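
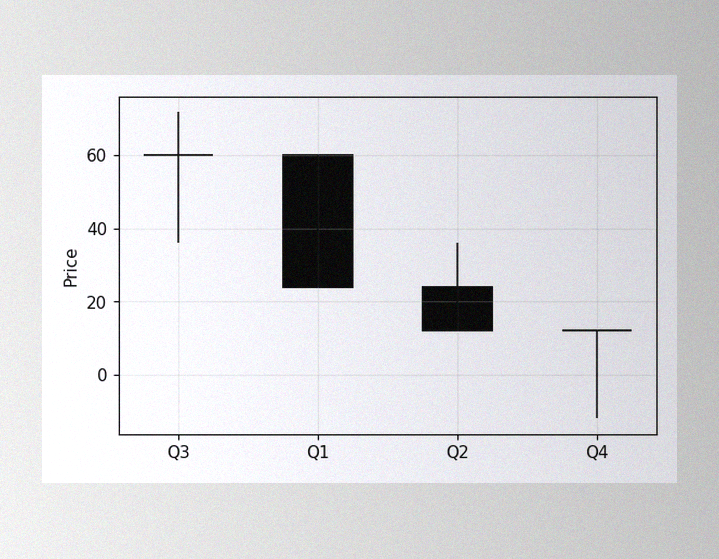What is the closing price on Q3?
The image has some photo noise and uneven lighting. The Q3 candle closes at 60.

60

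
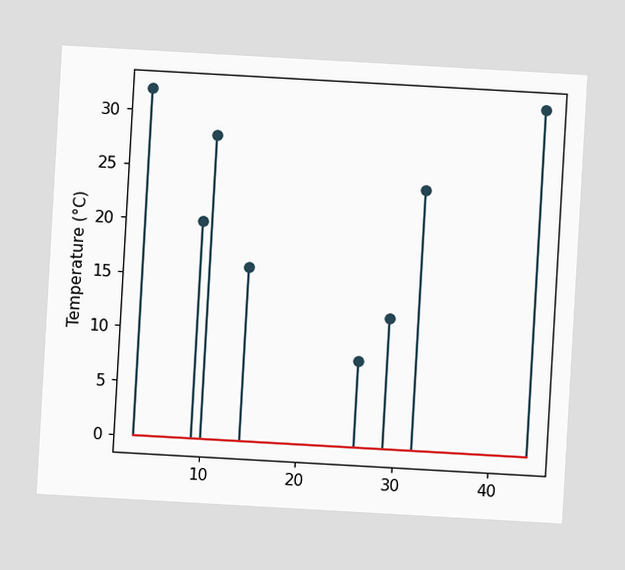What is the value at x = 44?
The chart is tilted about 3° clockwise. The stem at x=44 reaches 32°C.

32°C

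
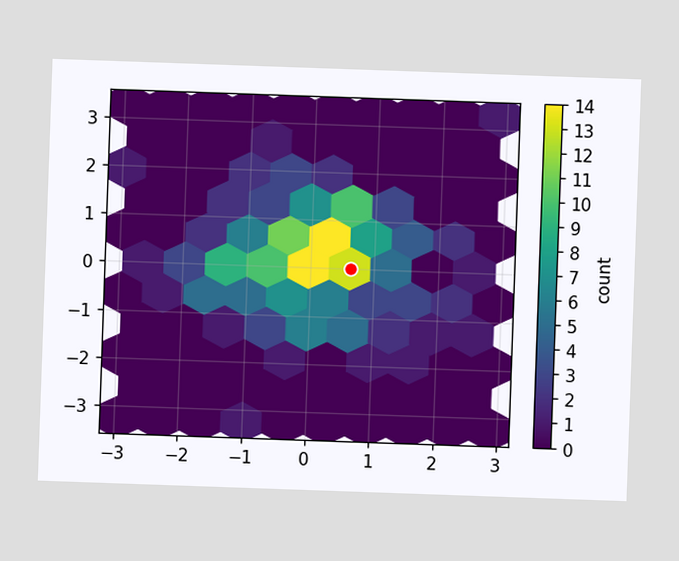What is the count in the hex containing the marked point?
13

The chart is tilted about 2° clockwise. The marked hex reads 13 on the colorbar.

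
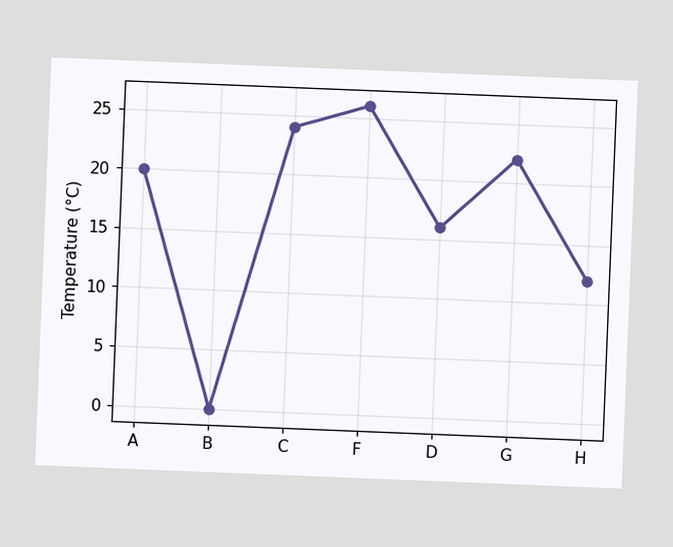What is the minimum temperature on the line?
0°C

The chart is tilted about 2° clockwise. The lowest point is at B, and reading across to the y-axis gives 0°C.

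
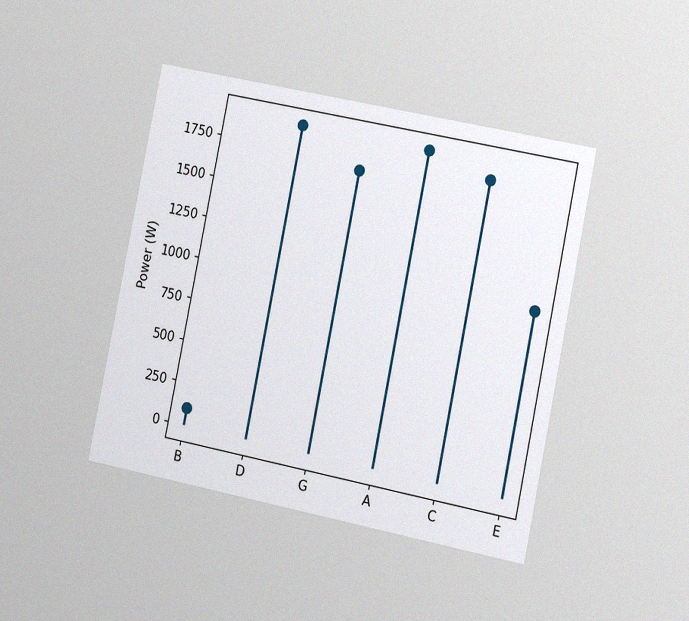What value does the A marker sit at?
1900W

The chart is tilted about 11° clockwise and viewed slightly from the right, with some photo noise. The A marker sits at 1900W.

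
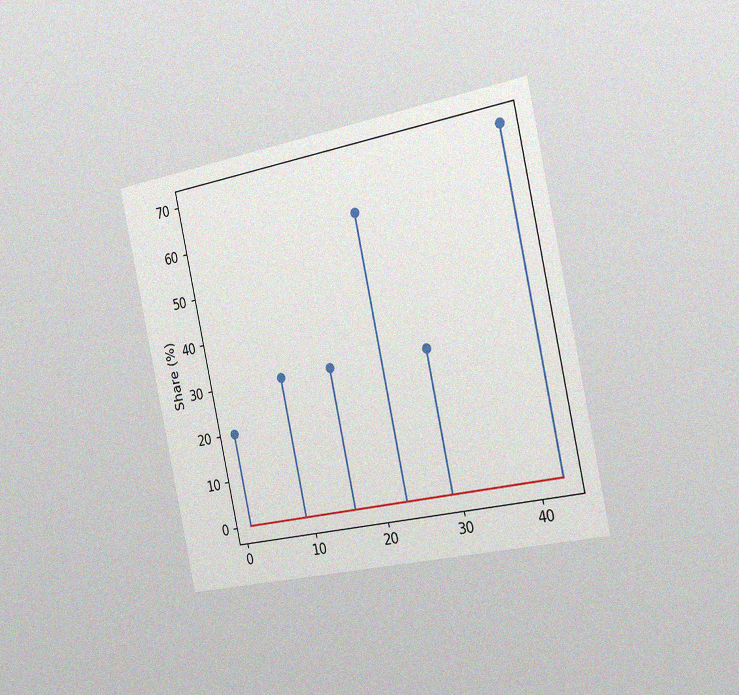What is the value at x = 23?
The chart is tilted about 12° counter-clockwise and viewed slightly from the right, with some photo noise. The stem at x=23 reaches 60%.

60%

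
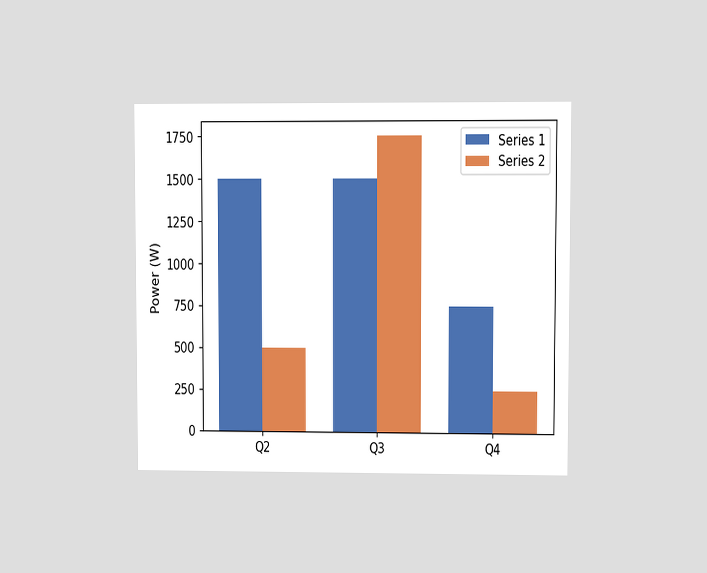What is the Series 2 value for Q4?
The chart is viewed at a slight angle. The Series 2 bar at Q4 reaches 250W on the y-axis.

250W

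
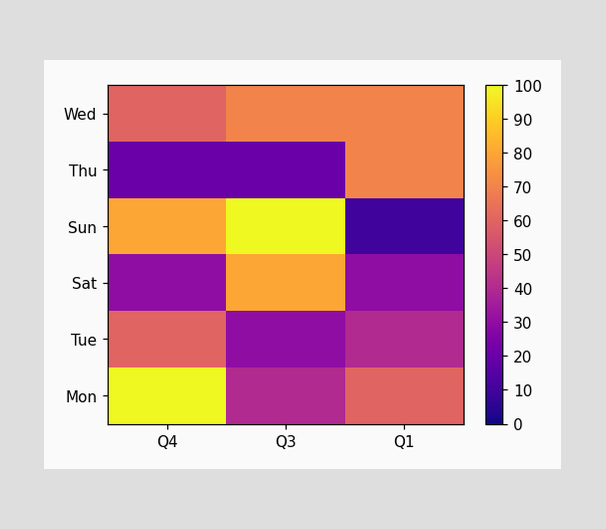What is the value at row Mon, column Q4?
Matching cell (Mon, Q4) against the colorbar gives 100.

100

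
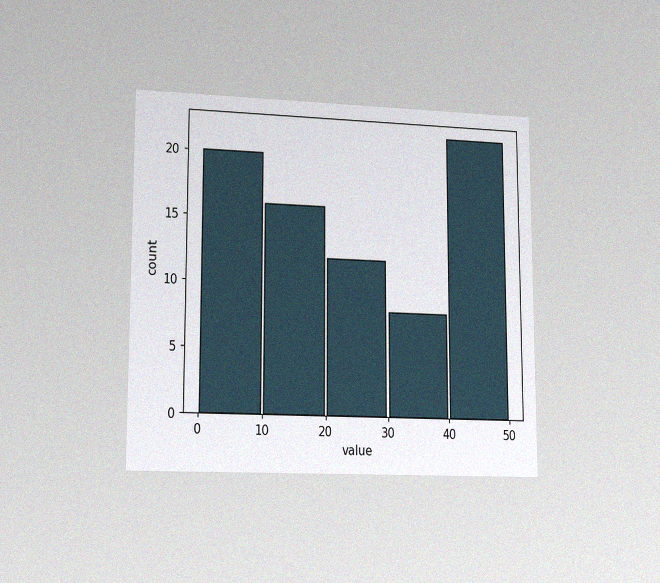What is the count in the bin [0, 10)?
The chart is viewed at a slight angle, with some photo noise. The [0, 10) bin has height 20.

20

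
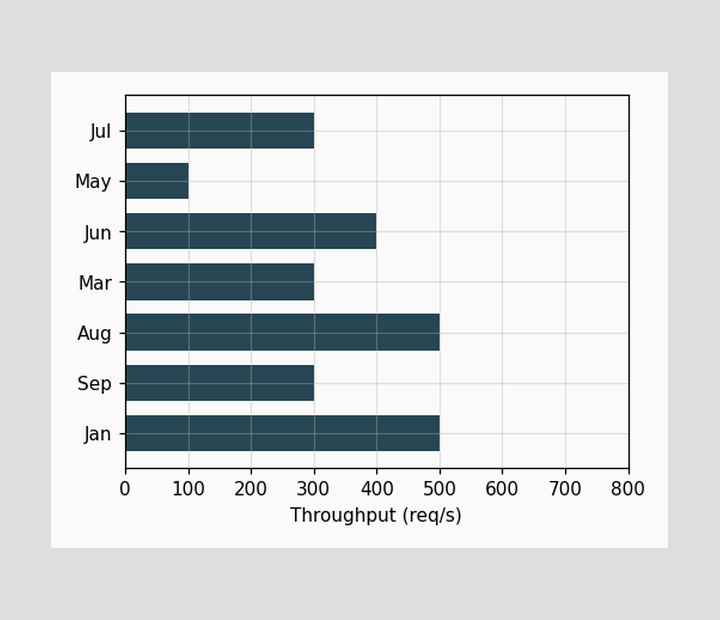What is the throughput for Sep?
300req/s

Reading along the chart's x-axis, the Sep bar reaches 300req/s.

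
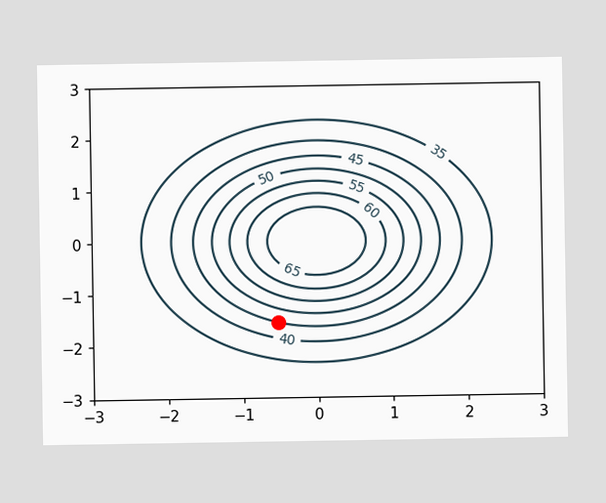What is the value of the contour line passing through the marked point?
The marked point sits on the contour labelled 45.

45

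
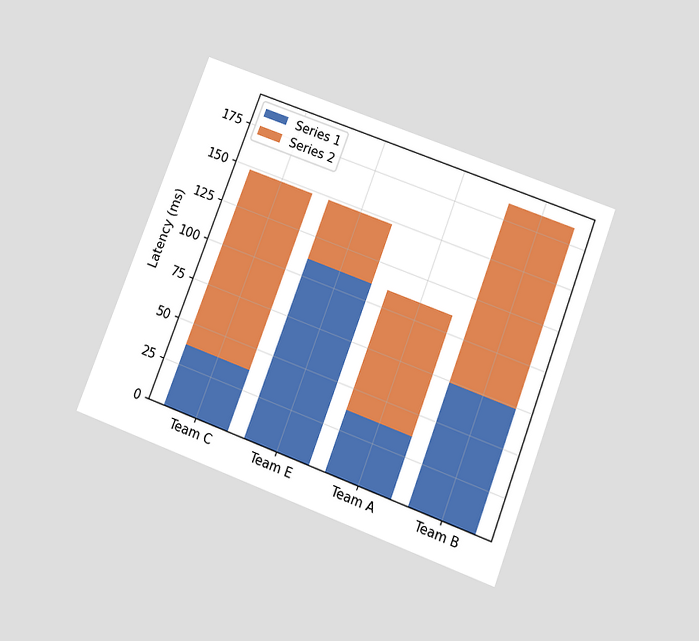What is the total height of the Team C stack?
148ms

The chart is tilted about 21° clockwise and viewed slightly from below. The Team C stack's top reaches 148ms on the y-axis.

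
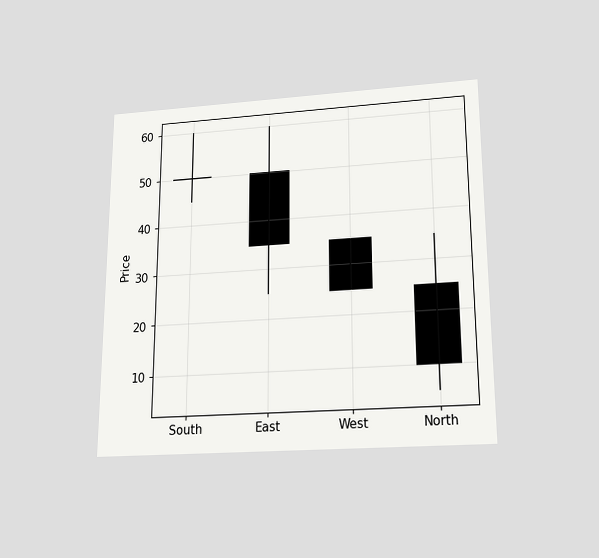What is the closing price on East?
35

The chart is viewed slightly from below. The East candle closes at 35.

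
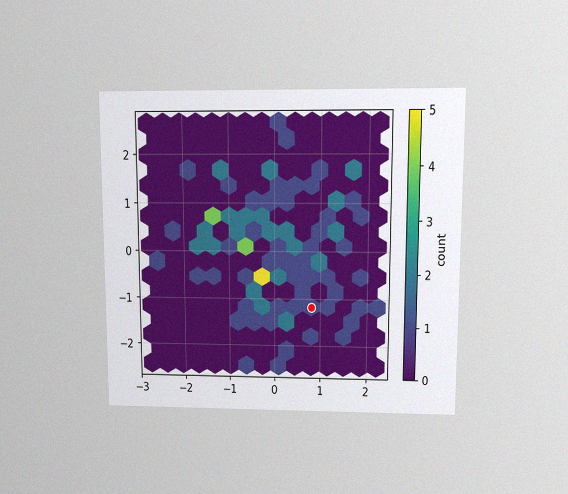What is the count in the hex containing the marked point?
1

The chart is viewed at a slight angle, with some photo noise. The marked hex reads 1 on the colorbar.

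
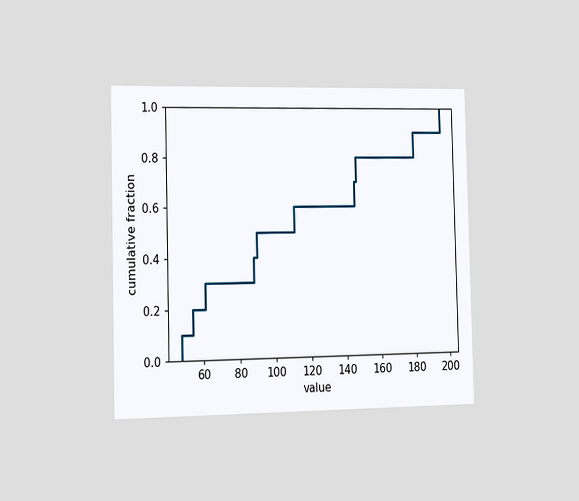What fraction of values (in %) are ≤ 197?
100%

The chart is viewed slightly from the left. At x=197 the ECDF step is at 100%.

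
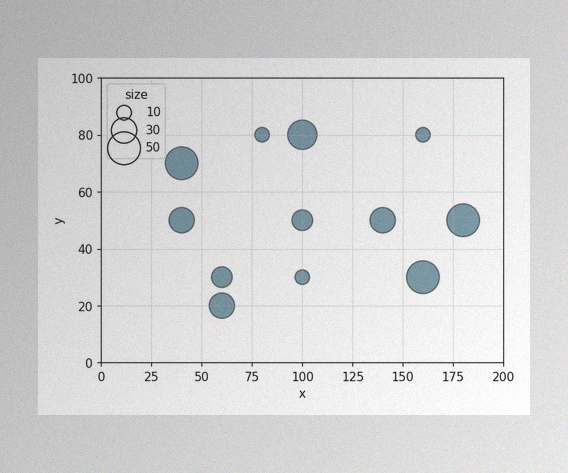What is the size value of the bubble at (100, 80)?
The image has some photo noise and uneven lighting. Matching the bubble at (100, 80) against the size legend gives 40.

40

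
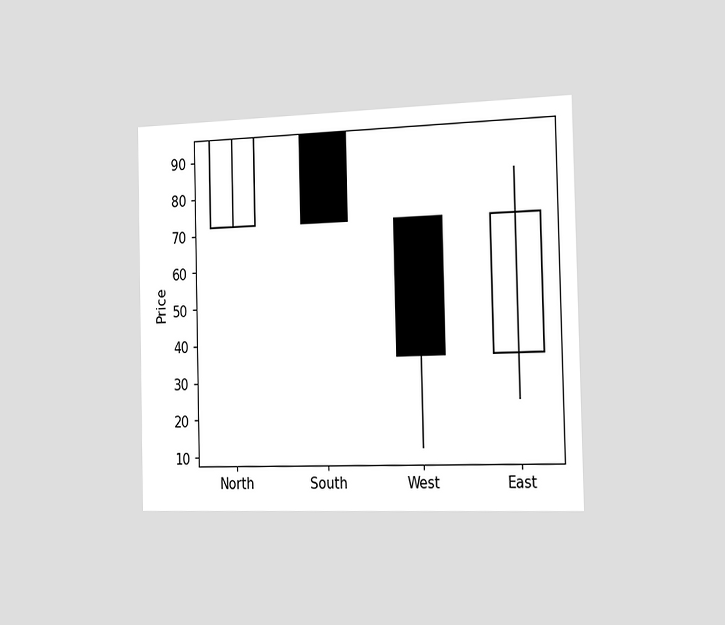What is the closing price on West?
The chart is viewed slightly from the right. The West candle closes at 36.

36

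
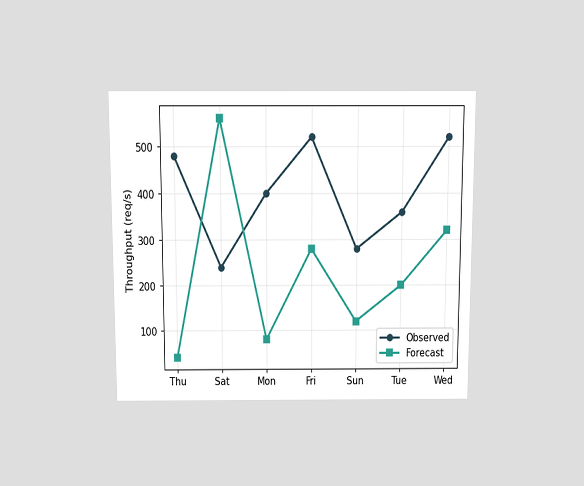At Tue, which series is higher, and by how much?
Observed, by 160req/s

The chart is viewed slightly from above. At Tue, Observed sits above the other line by 160req/s.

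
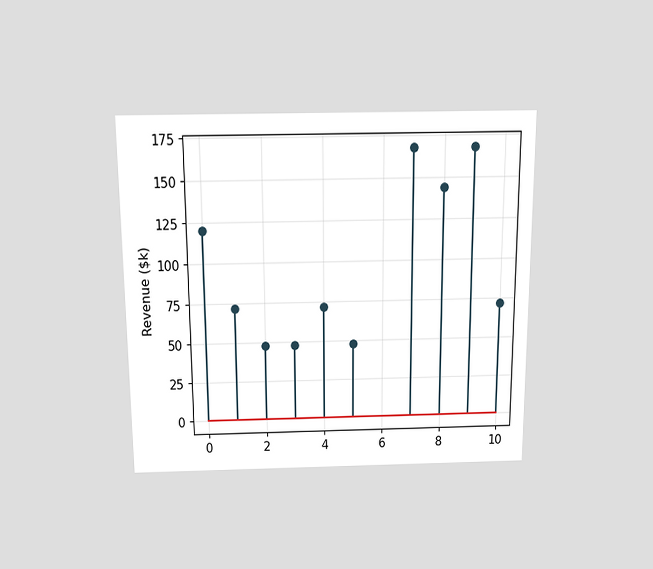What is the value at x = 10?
$72k

The chart is viewed slightly from above. The stem at x=10 reaches $72k.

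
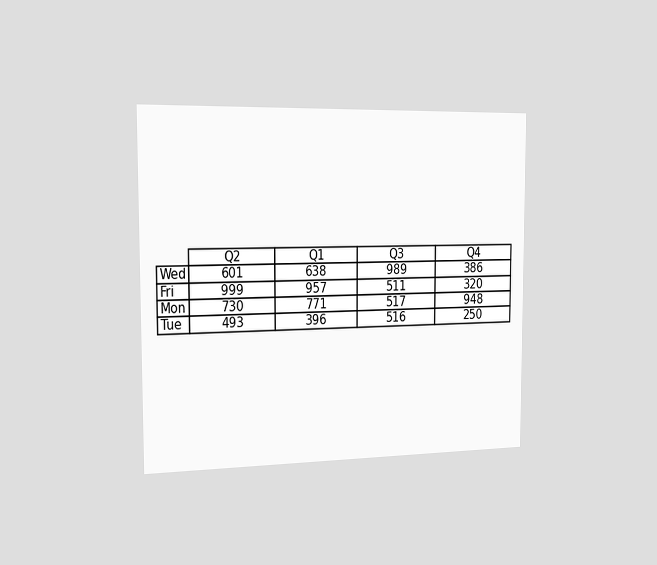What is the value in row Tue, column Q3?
The chart is viewed slightly from the left. The (Tue, Q3) cell reads 516.

516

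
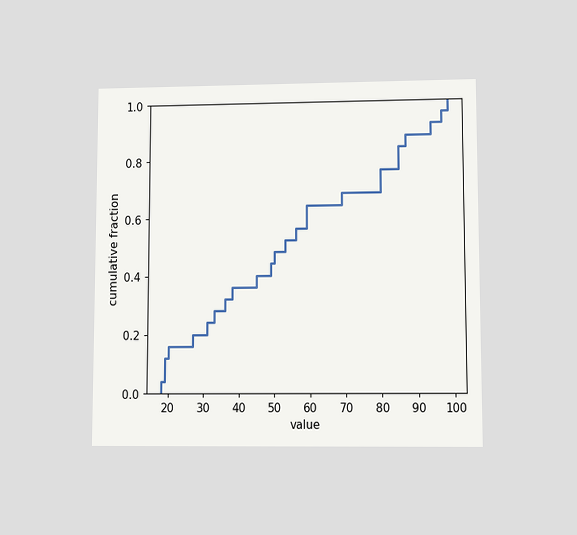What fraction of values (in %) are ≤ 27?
20%

The chart is viewed at a slight angle. At x=27 the ECDF step is at 20%.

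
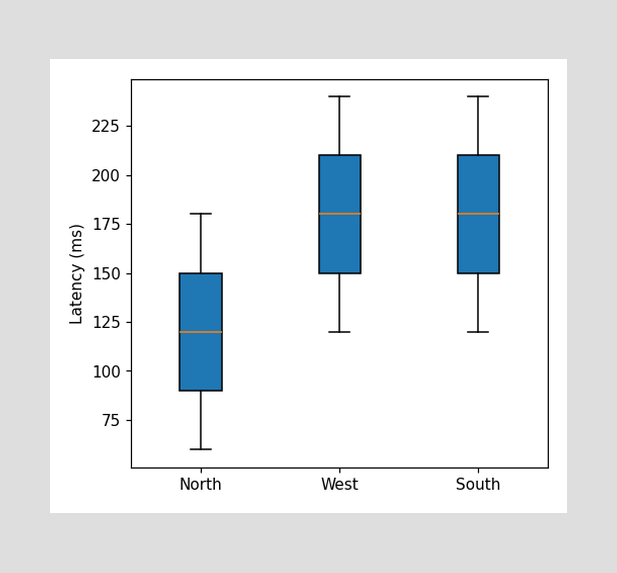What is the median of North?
120ms

The median line in the North box sits at 120ms.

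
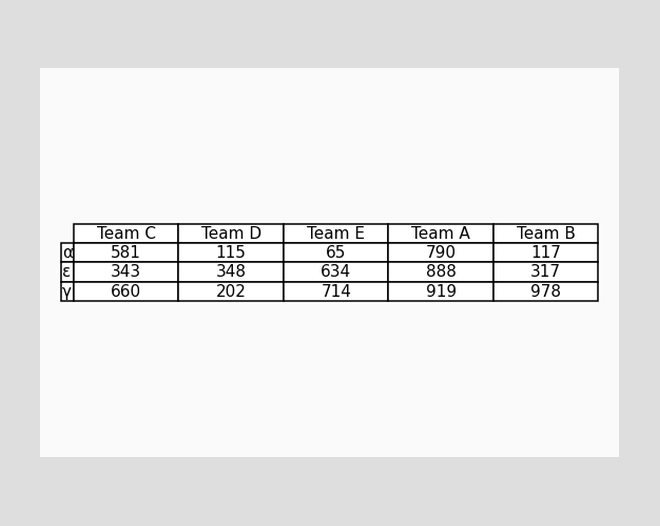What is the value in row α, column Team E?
The (α, Team E) cell reads 65.

65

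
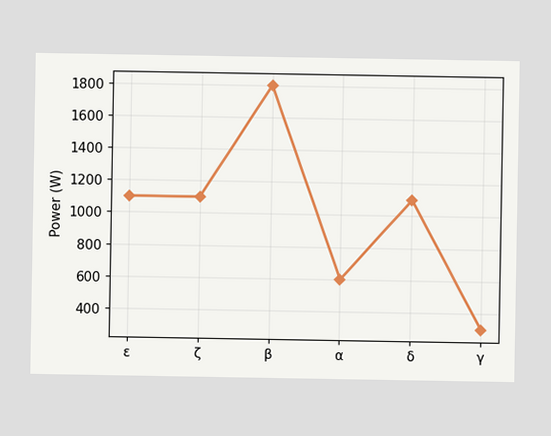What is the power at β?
1800W

At β, the line is at 1800W.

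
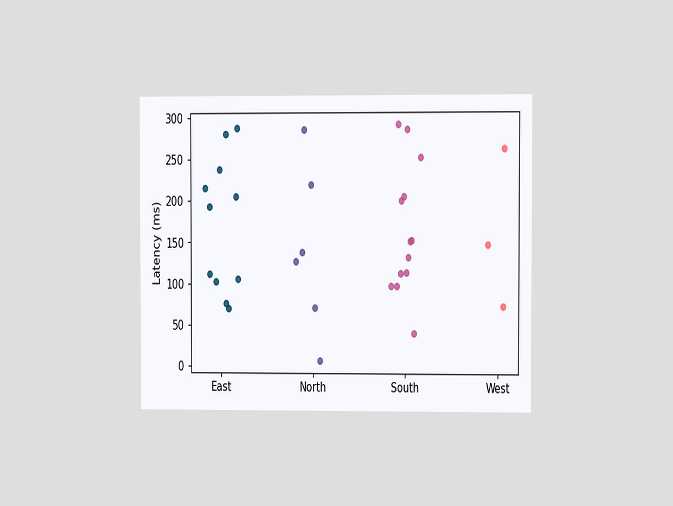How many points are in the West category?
3

The chart is viewed at a slight angle. Counting the markers in the West column gives 3.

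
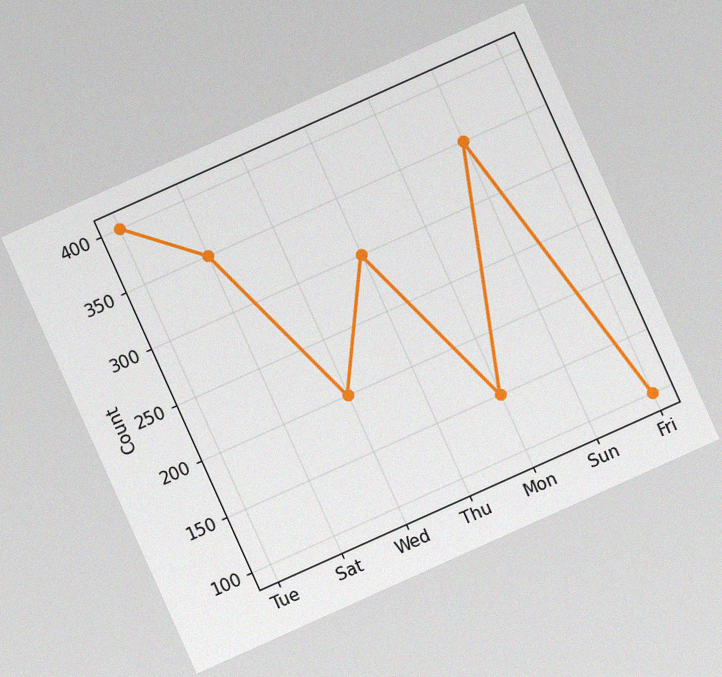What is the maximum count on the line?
400

The chart is tilted about 24° counter-clockwise, with some photo noise. The highest point is at Tue, and reading across to the y-axis gives 400.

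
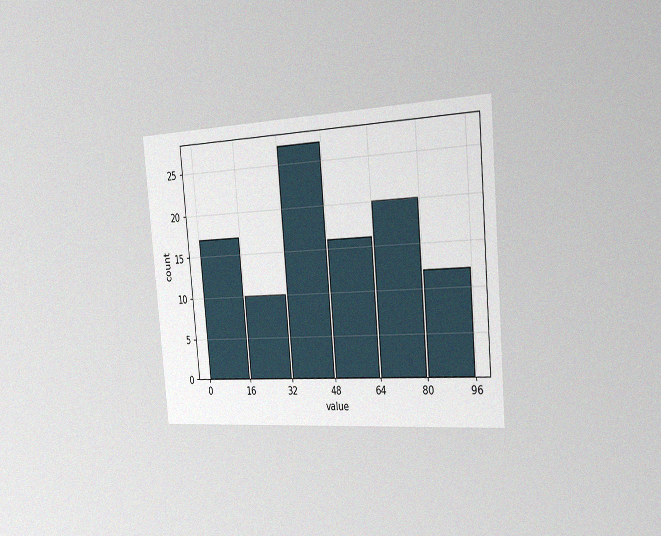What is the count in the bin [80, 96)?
12

The chart is tilted about 5° counter-clockwise and viewed slightly from the right, with some photo noise. The [80, 96) bin has height 12.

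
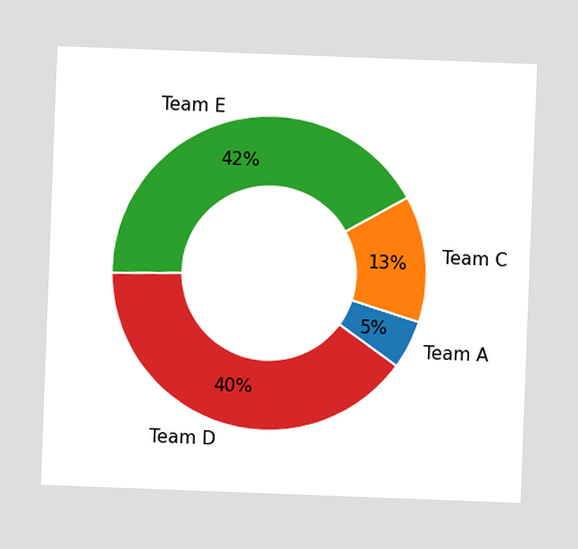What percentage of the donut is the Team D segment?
40%

The chart is tilted about 2° clockwise. The Team D segment takes up 40% of the ring.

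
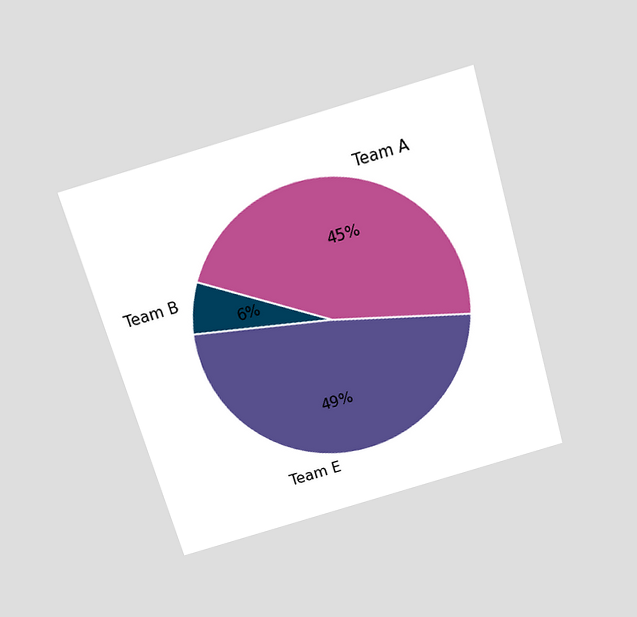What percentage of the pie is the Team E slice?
The chart is tilted about 16° counter-clockwise and viewed slightly from above. The Team E slice takes up 49% of the pie.

49%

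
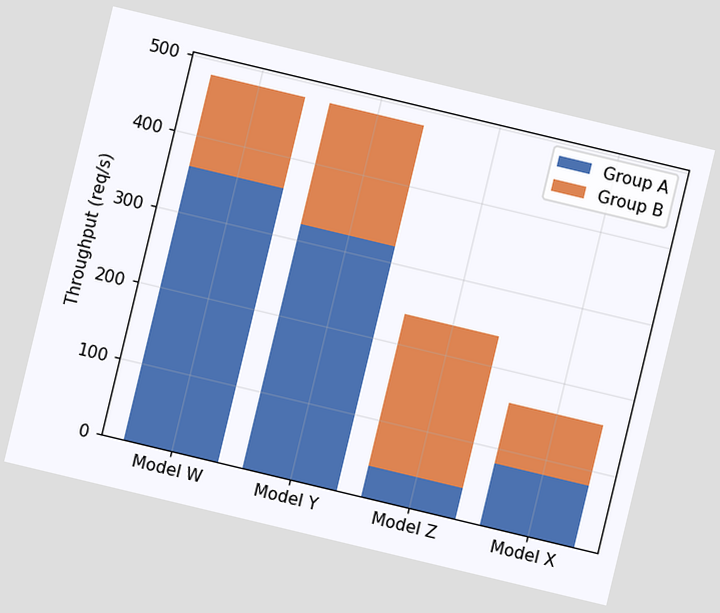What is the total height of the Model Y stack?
480req/s

The chart is tilted about 13° clockwise. The Model Y stack's top reaches 480req/s on the y-axis.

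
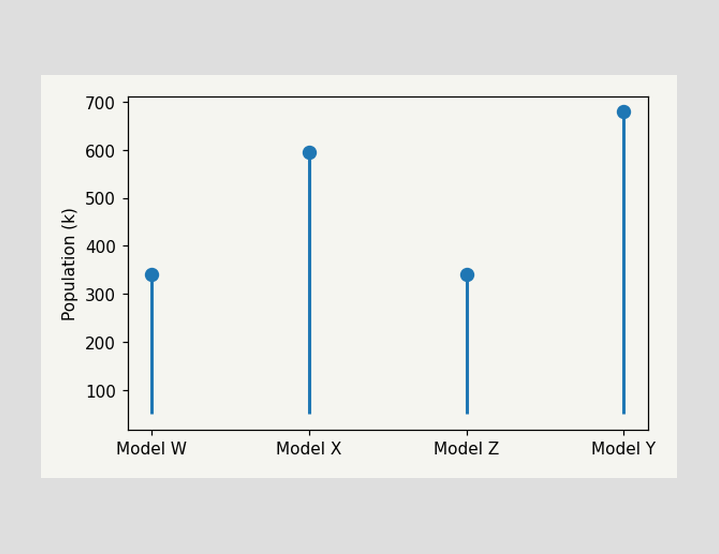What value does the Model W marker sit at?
340k

The Model W marker sits at 340k.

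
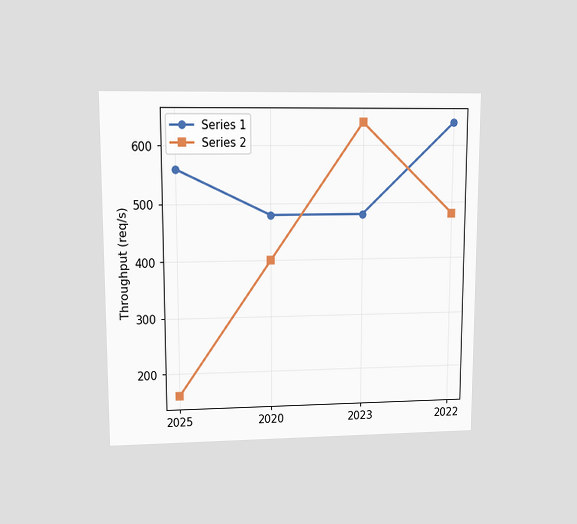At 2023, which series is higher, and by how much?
The chart is viewed at a slight angle. At 2023, Series 2 sits above the other line by 160req/s.

Series 2, by 160req/s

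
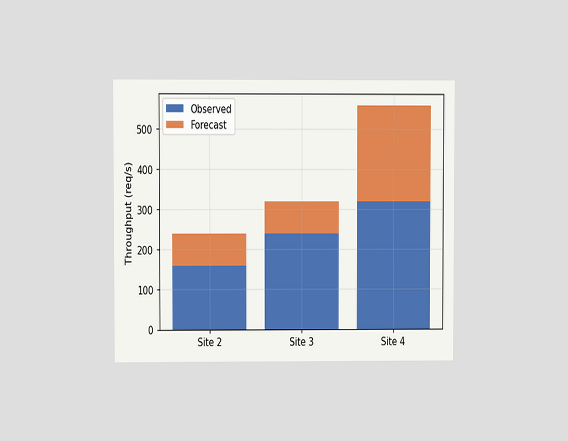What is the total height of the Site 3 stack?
The chart is viewed at a slight angle. The Site 3 stack's top reaches 320req/s on the y-axis.

320req/s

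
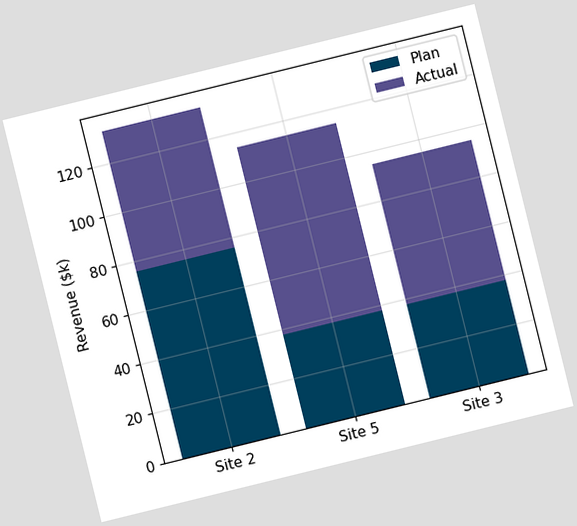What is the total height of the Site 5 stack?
$114k

The chart is tilted about 14° counter-clockwise. The Site 5 stack's top reaches $114k on the y-axis.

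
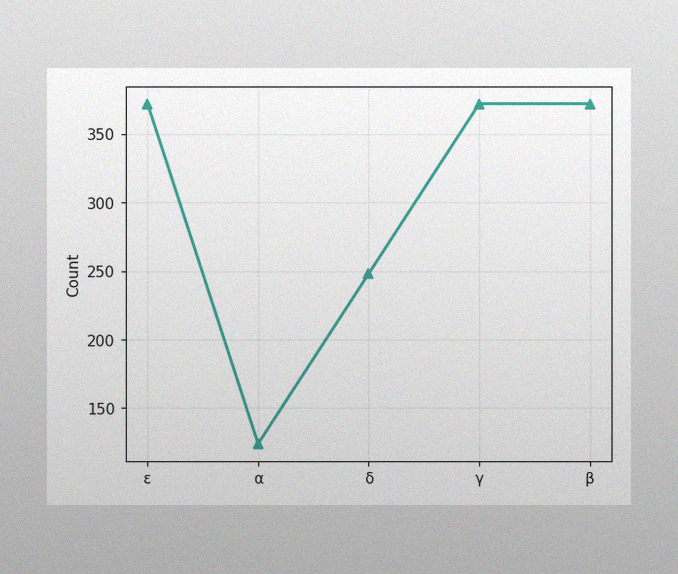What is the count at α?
124

The image has some photo noise and uneven lighting. At α, the line is at 124.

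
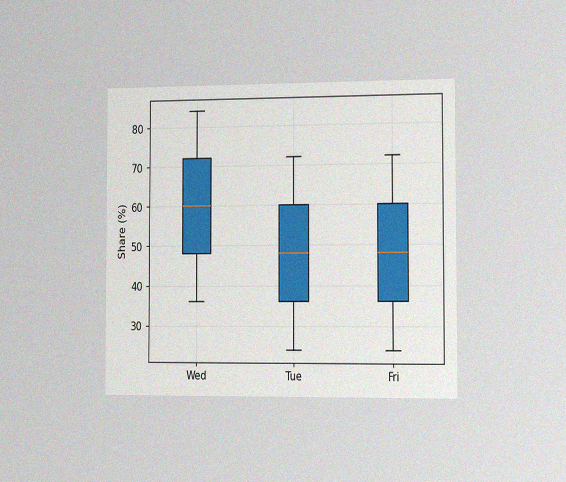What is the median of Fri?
48%

The chart is viewed slightly from the right, with some photo noise. The median line in the Fri box sits at 48%.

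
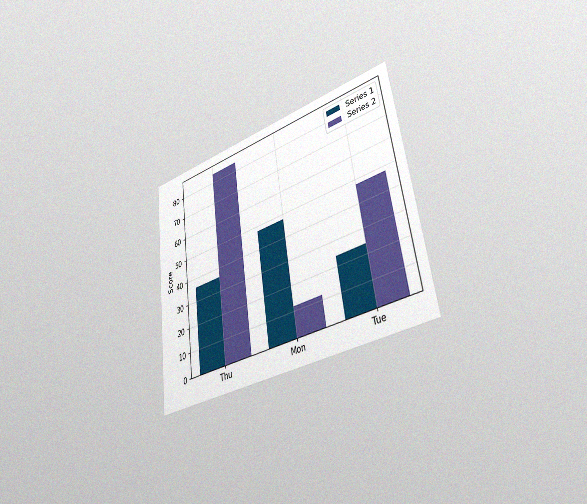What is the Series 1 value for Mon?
48

The chart is tilted about 8° counter-clockwise and viewed slightly from the right, with some photo noise. The Series 1 bar at Mon reaches 48 on the y-axis.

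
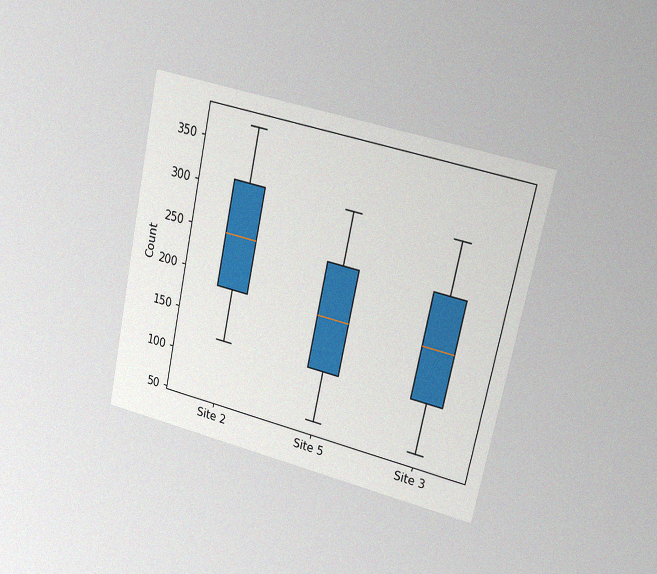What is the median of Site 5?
186

The chart is tilted about 12° clockwise and viewed at a slight angle, with some photo noise. The median line in the Site 5 box sits at 186.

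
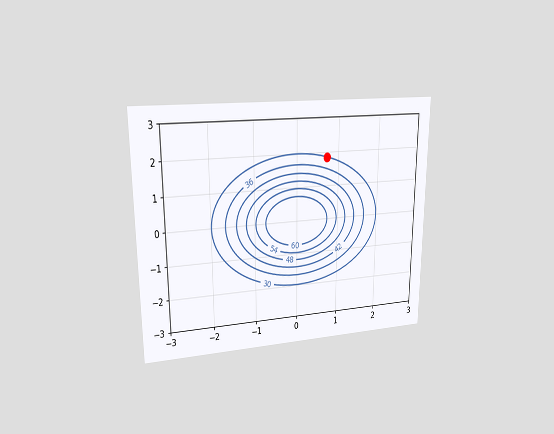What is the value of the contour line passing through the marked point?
30

The chart is viewed at a slight angle. The marked point sits on the contour labelled 30.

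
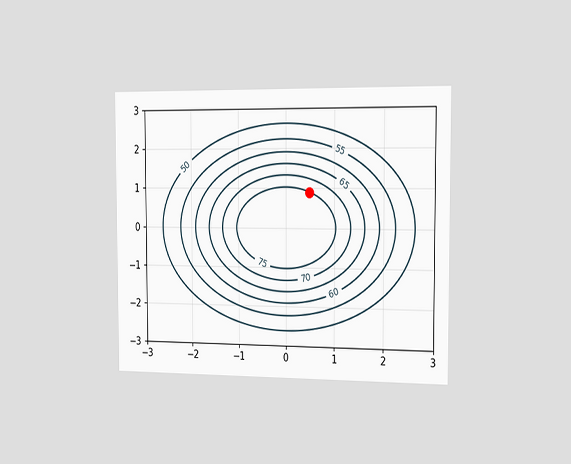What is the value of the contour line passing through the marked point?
75

The chart is viewed slightly from the right. The marked point sits on the contour labelled 75.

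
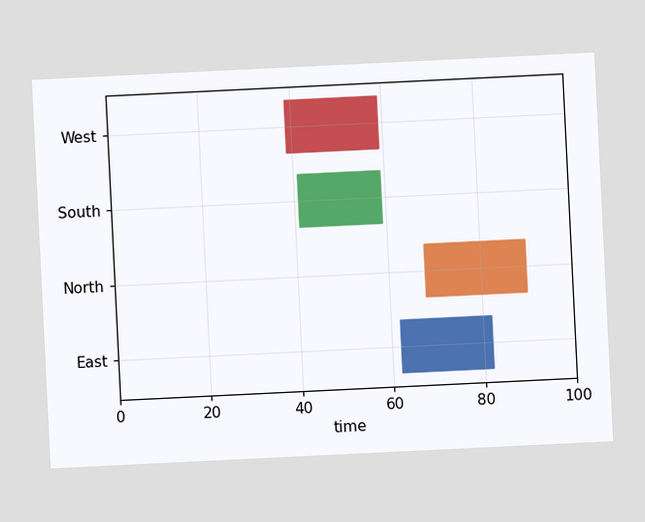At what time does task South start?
41

The chart is tilted about 3° counter-clockwise. The South bar begins at t=41.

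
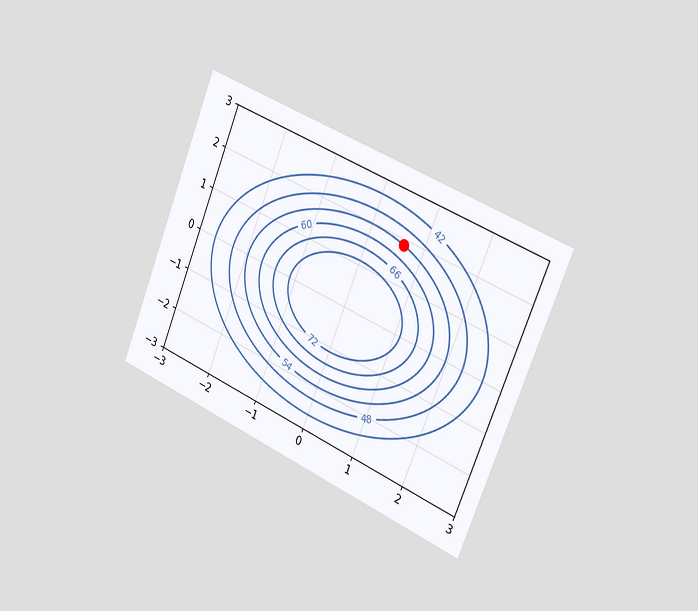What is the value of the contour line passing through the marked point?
The chart is tilted about 22° clockwise and viewed slightly from the right. The marked point sits on the contour labelled 54.

54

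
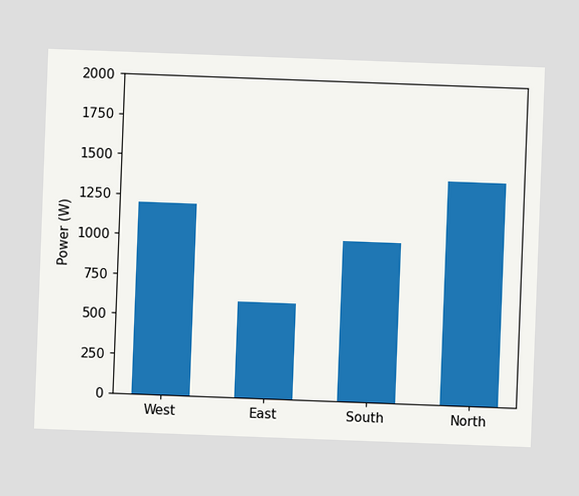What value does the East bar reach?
600W

The chart is tilted about 2° clockwise. Reading along the chart's y-axis, the East bar reaches 600W.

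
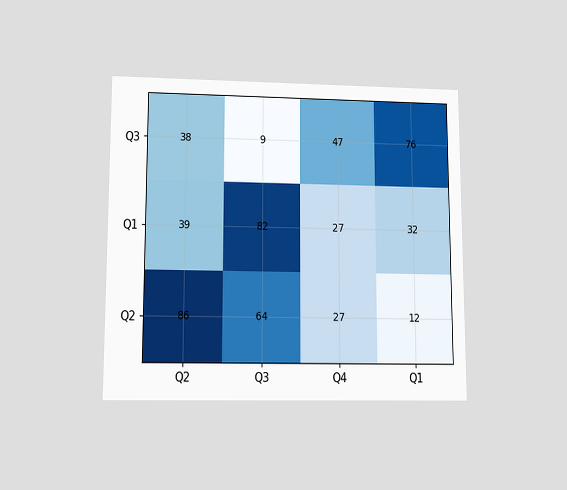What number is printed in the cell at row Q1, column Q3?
82

The chart is viewed at a slight angle. The (Q1, Q3) cell reads 82.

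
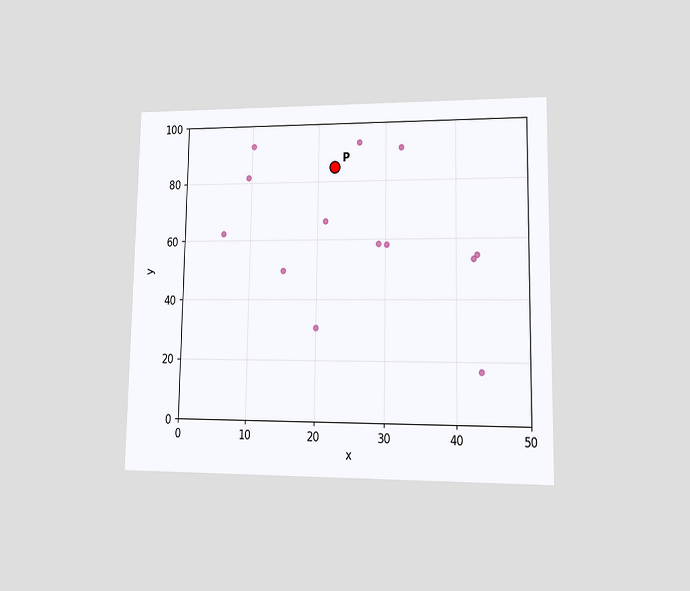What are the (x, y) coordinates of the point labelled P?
The chart is viewed at a slight angle. Following the gridlines from P to each axis, P sits at (22.5, 85).

(22.5, 85)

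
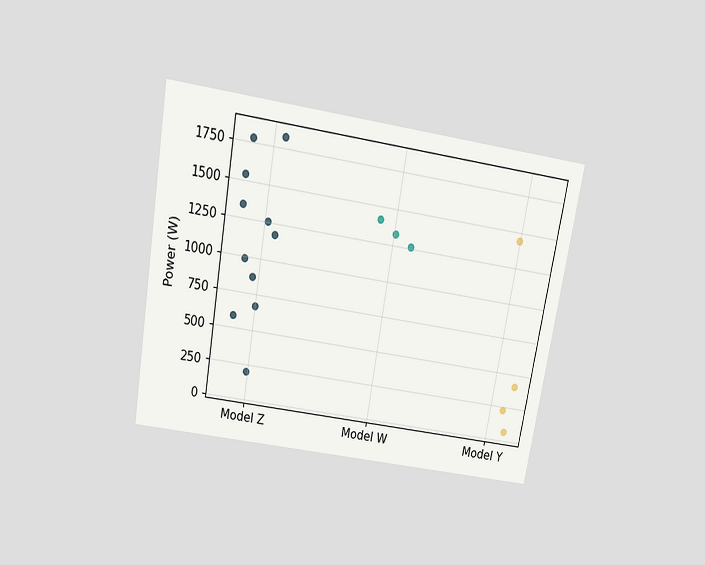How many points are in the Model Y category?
The chart is tilted about 10° clockwise and viewed slightly from above. Counting the markers in the Model Y column gives 4.

4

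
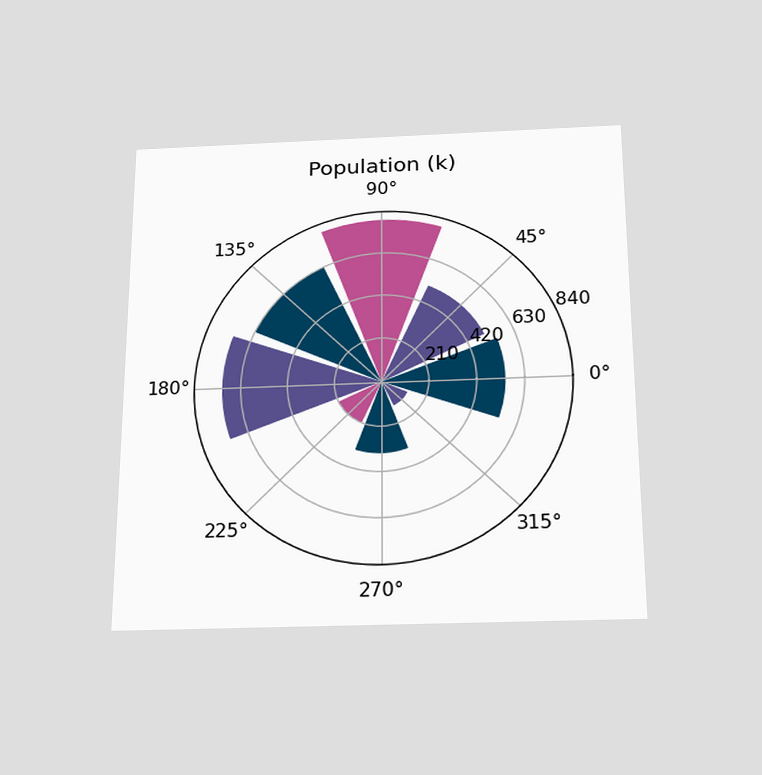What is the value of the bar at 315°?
126k

The chart is viewed slightly from below. The bar at 315° reaches 126k on the radial axis.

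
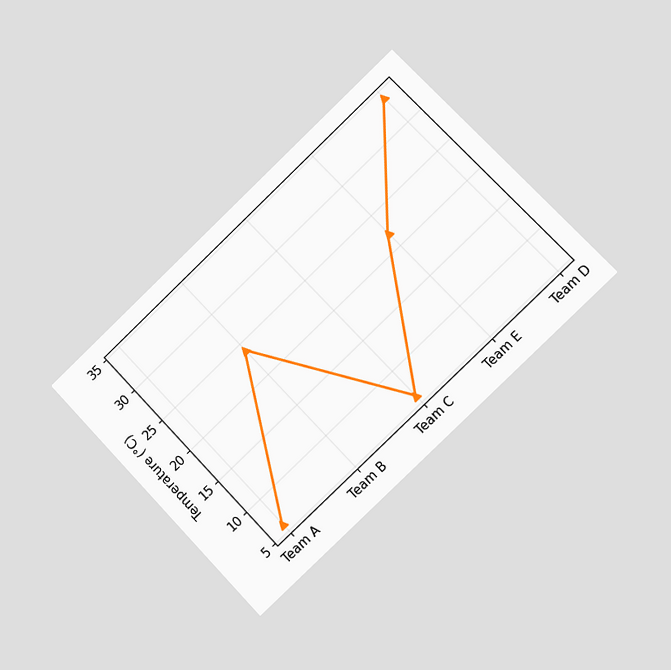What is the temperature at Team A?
6°C

The chart is tilted about 44° counter-clockwise and viewed slightly from the right. At Team A, the line is at 6°C.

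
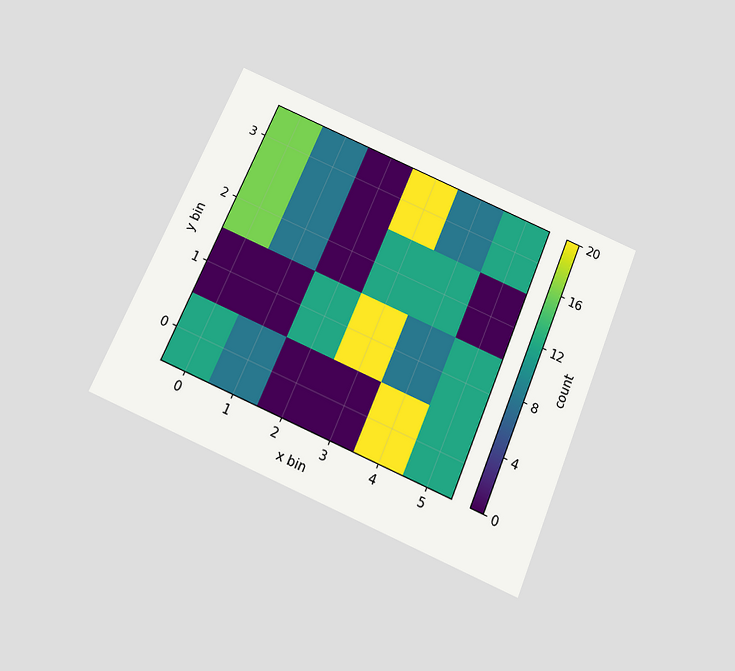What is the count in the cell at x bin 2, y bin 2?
0

The chart is tilted about 23° clockwise and viewed slightly from below. Matching the cell (2, 2) against the colorbar gives 0.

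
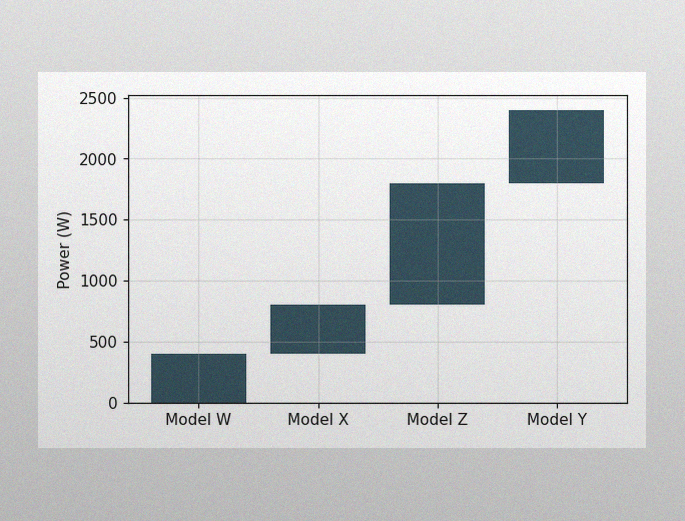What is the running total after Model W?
400W

The image has some photo noise and uneven lighting. After Model W the running total reaches 400W.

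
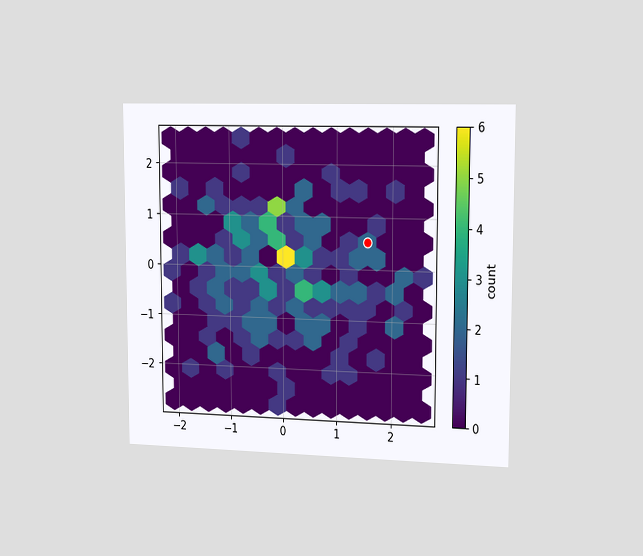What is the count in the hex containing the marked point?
2

The chart is viewed slightly from the right. The marked hex reads 2 on the colorbar.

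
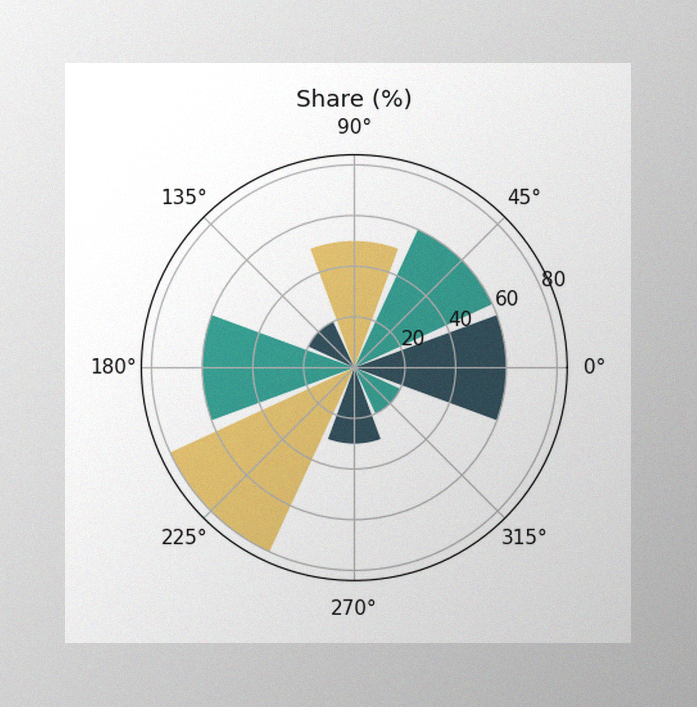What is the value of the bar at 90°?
The image has some photo noise and uneven lighting. The bar at 90° reaches 50% on the radial axis.

50%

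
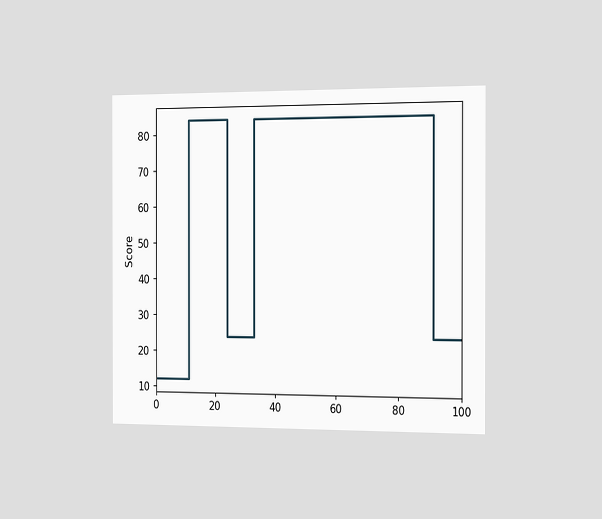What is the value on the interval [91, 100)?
The chart is viewed slightly from the right. On [91, 100) the step sits at 24.

24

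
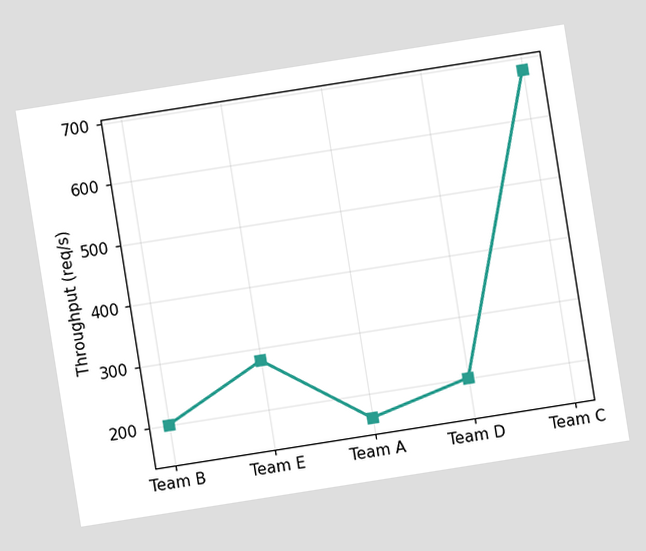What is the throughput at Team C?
The chart is tilted about 9° counter-clockwise. At Team C, the line is at 680req/s.

680req/s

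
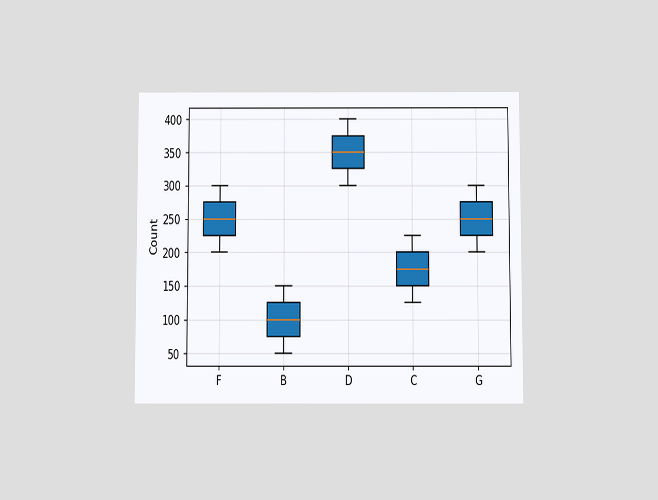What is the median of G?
250

The chart is viewed slightly from below. The median line in the G box sits at 250.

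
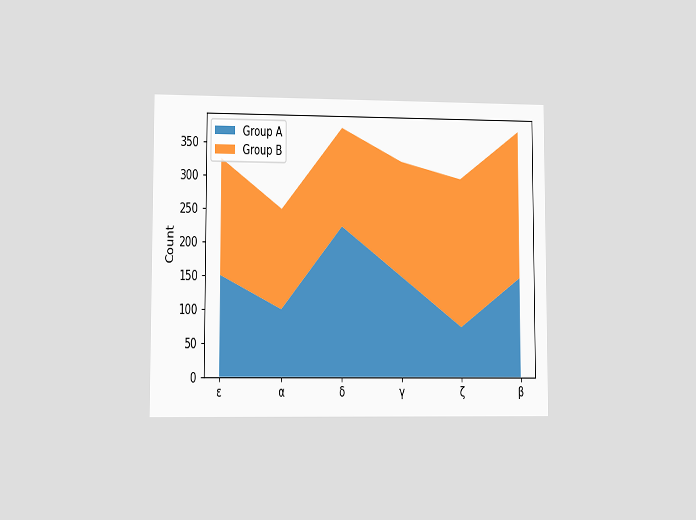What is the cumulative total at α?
The chart is viewed at a slight angle. The stacked total at α reaches 250.

250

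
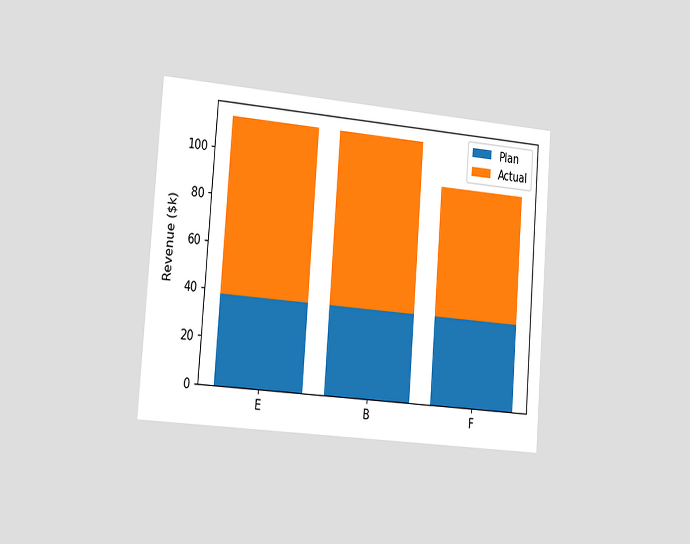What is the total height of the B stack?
The chart is tilted about 4° clockwise and viewed slightly from the left. The B stack's top reaches $114k on the y-axis.

$114k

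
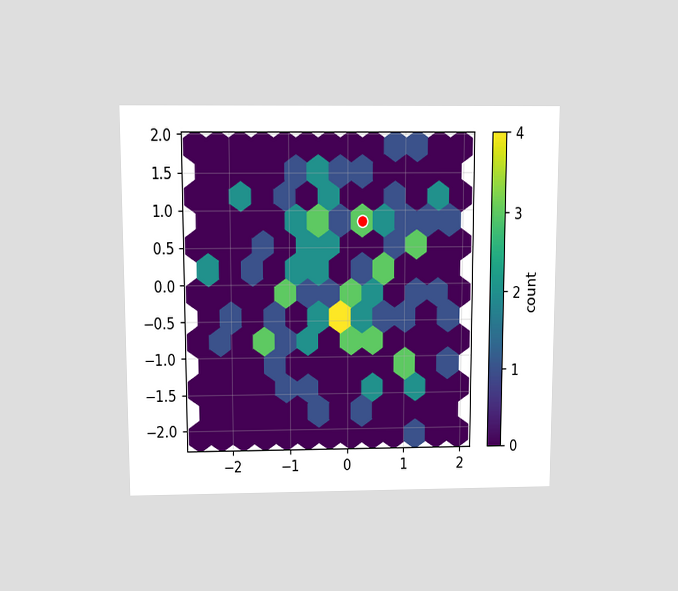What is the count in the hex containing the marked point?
The chart is viewed slightly from above. The marked hex reads 3 on the colorbar.

3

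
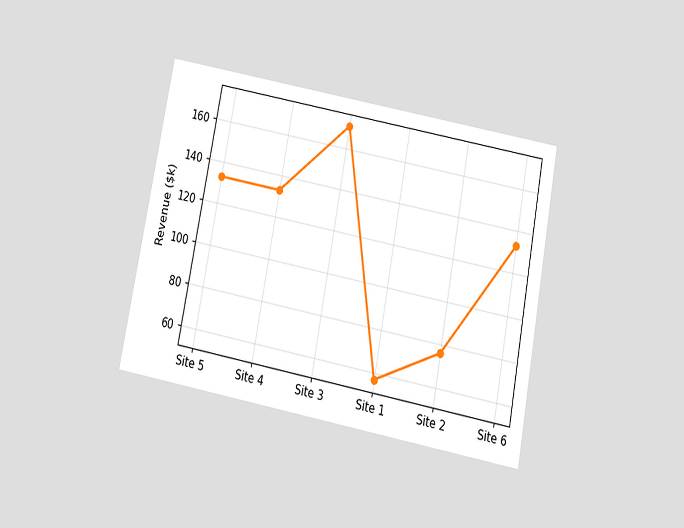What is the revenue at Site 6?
The chart is tilted about 11° clockwise and viewed slightly from below. At Site 6, the line is at $133k.

$133k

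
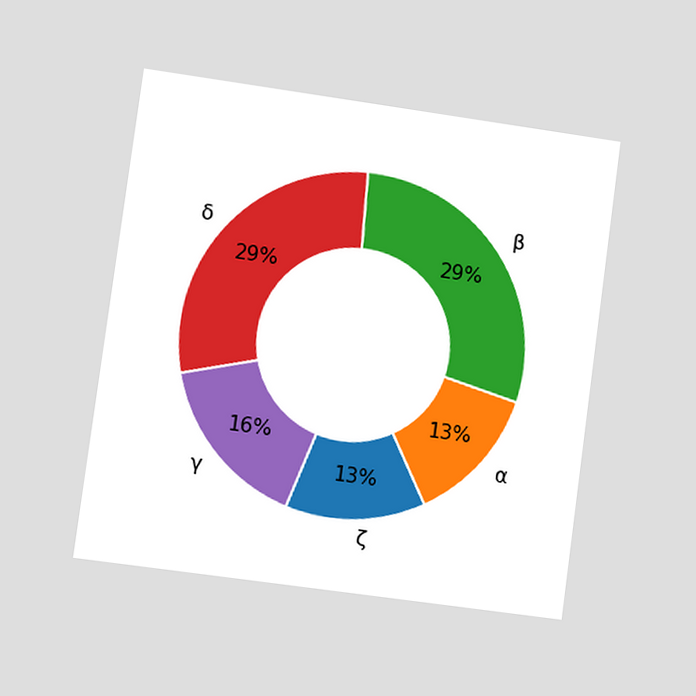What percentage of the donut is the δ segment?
The chart is tilted about 8° clockwise and viewed slightly from the left. The δ segment takes up 29% of the ring.

29%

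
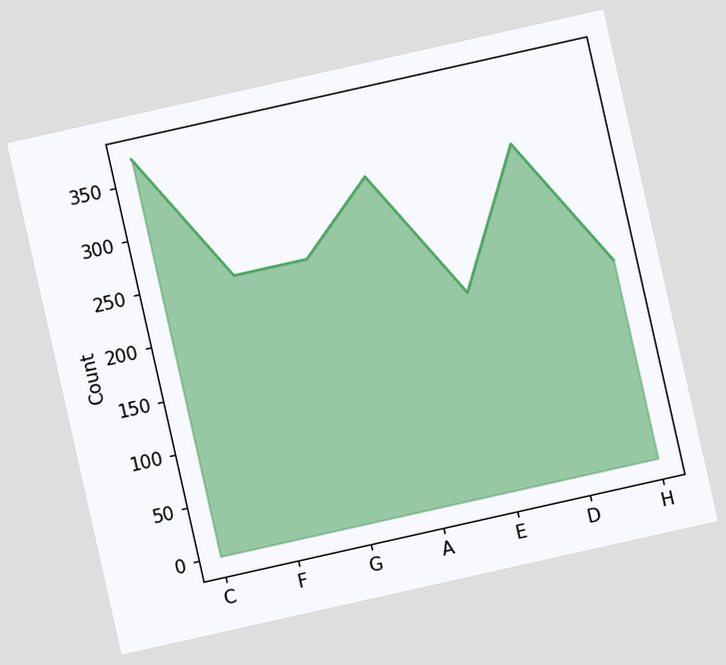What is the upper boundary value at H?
The chart is tilted about 13° counter-clockwise. At H the upper boundary is at 186.

186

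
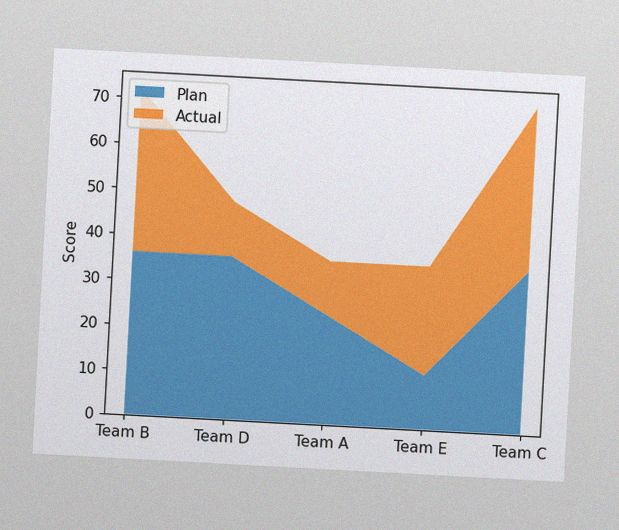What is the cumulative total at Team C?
The chart is tilted about 3° clockwise, with some photo noise. The stacked total at Team C reaches 72.

72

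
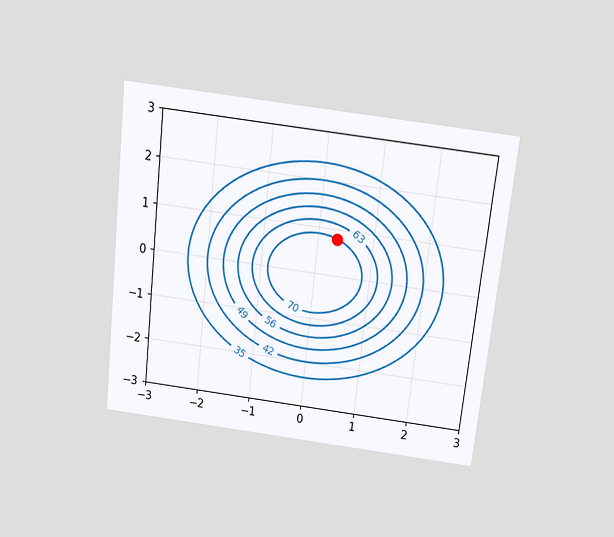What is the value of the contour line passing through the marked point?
The chart is tilted about 6° clockwise and viewed slightly from above. The marked point sits on the contour labelled 70.

70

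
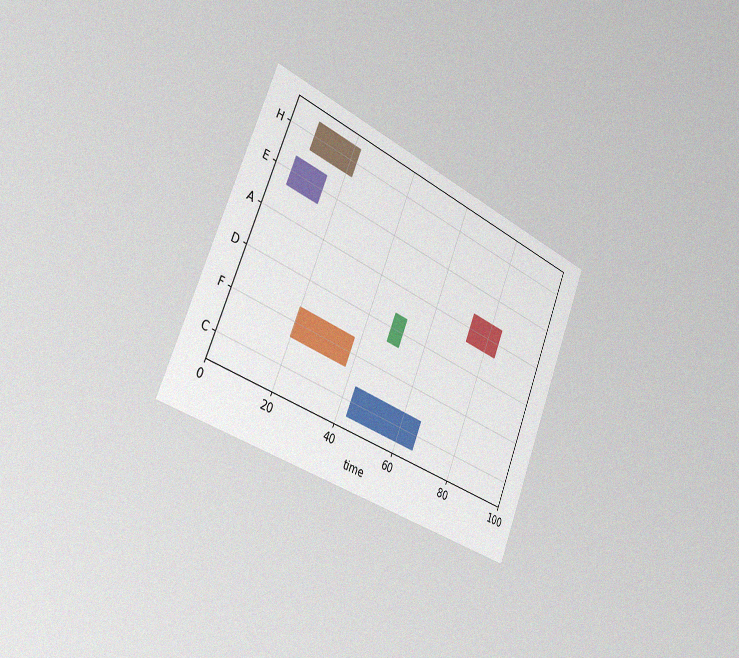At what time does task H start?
The chart is tilted about 22° clockwise and viewed slightly from the left, with some photo noise. The H bar begins at t=8.

8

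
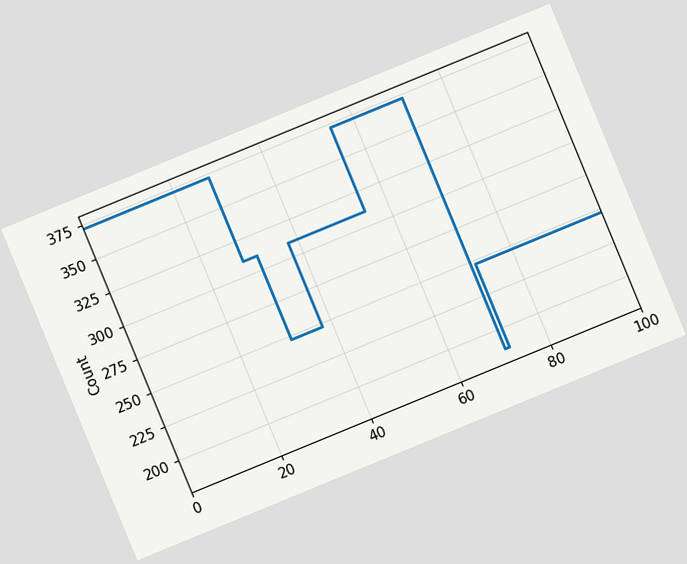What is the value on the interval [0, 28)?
372

The chart is tilted about 22° counter-clockwise. On [0, 28) the step sits at 372.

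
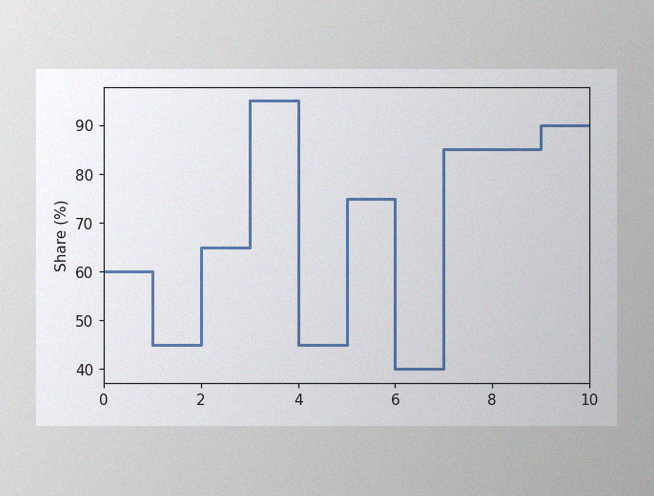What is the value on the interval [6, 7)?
40%

The image has some photo noise and uneven lighting. On [6, 7) the step sits at 40%.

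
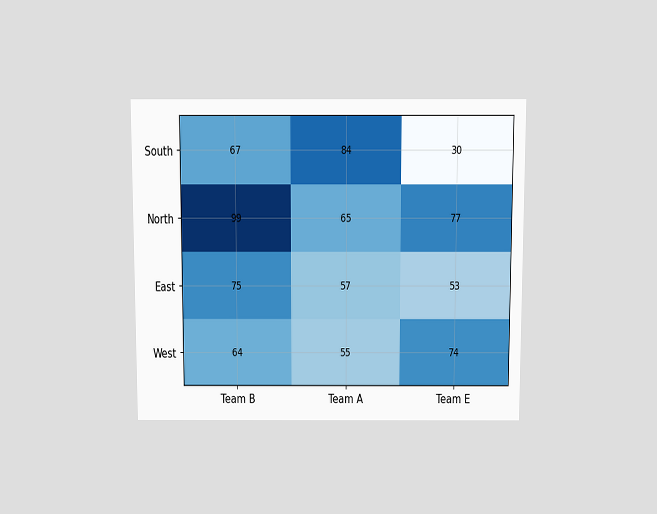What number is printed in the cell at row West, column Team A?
55

The chart is viewed slightly from above. The (West, Team A) cell reads 55.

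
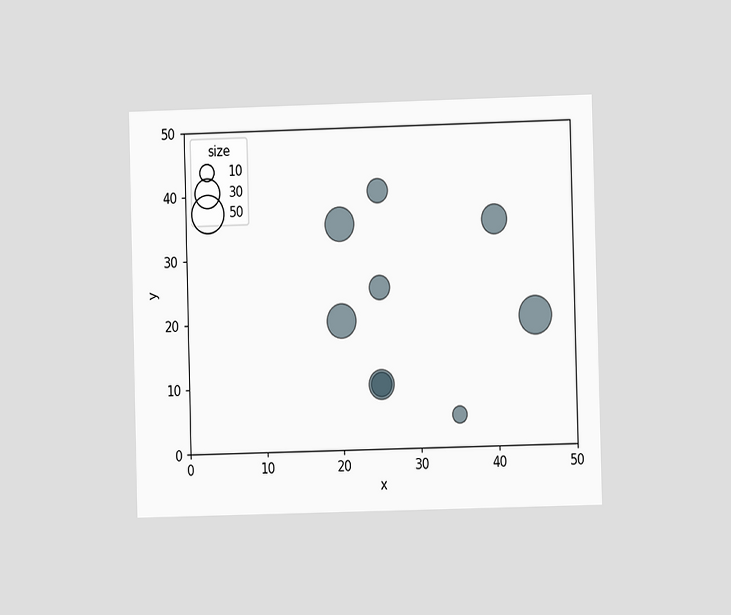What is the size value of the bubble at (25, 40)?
The chart is viewed at a slight angle. Matching the bubble at (25, 40) against the size legend gives 20.

20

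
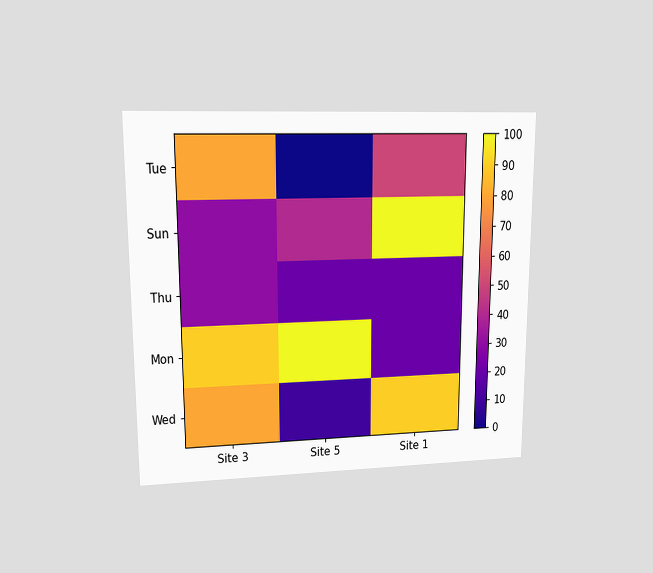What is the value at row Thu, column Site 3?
30

The chart is viewed at a slight angle. Matching cell (Thu, Site 3) against the colorbar gives 30.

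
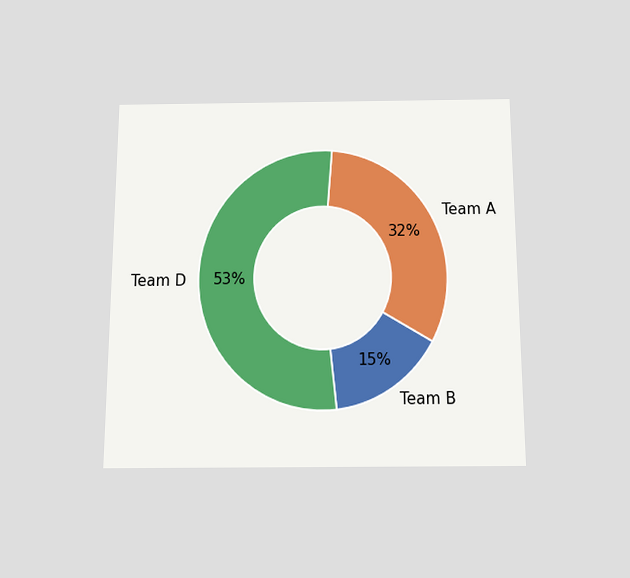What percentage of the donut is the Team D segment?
53%

The chart is viewed slightly from below. The Team D segment takes up 53% of the ring.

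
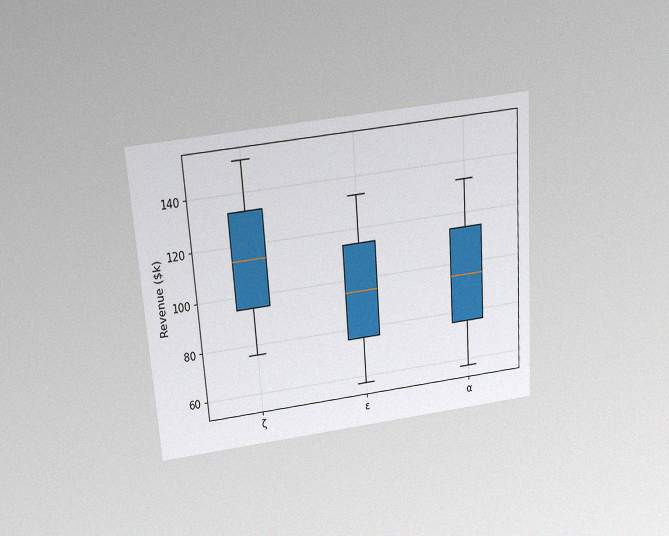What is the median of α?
$95k

The chart is tilted about 4° counter-clockwise and viewed slightly from above, with some photo noise. The median line in the α box sits at $95k.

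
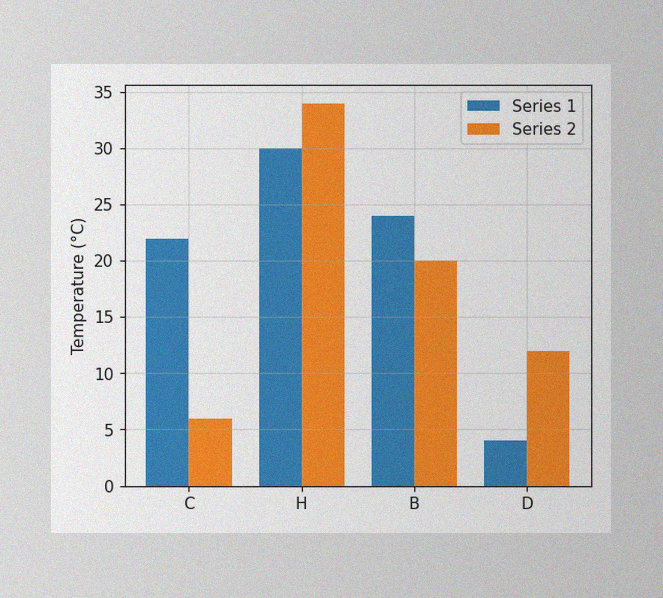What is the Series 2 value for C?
6°C

The image has some photo noise and uneven lighting. The Series 2 bar at C reaches 6°C on the y-axis.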